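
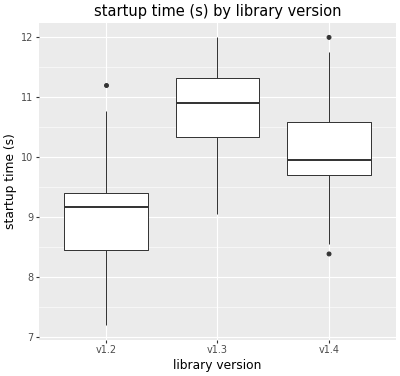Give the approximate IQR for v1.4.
Q3 ≈ 10.6, Q1 ≈ 9.8; IQR ≈ 0.8.

≈ 0.8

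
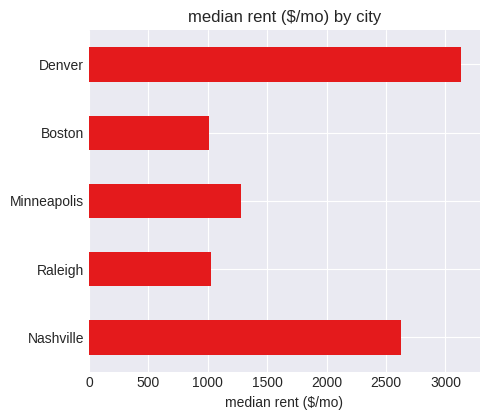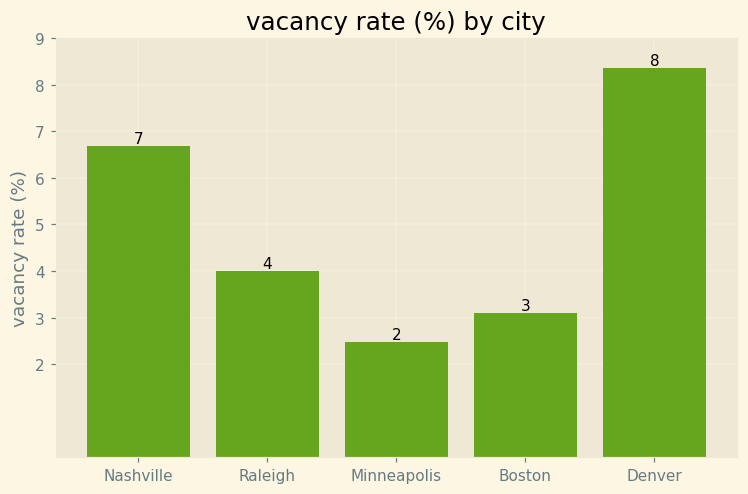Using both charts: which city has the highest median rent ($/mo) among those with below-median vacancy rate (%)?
Chart 2 median vacancy rate (%) ≈ 4; below-median cities: Minneapolis, Boston. Among those, Minneapolis has the highest median rent ($/mo) (≈ 1500).

Minneapolis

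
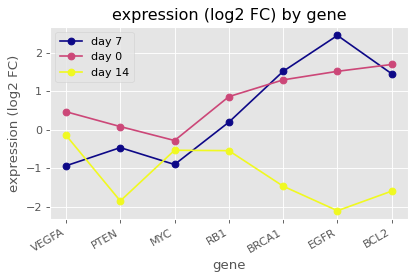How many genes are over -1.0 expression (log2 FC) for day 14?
3

Above -1.0: VEGFA, MYC, RB1.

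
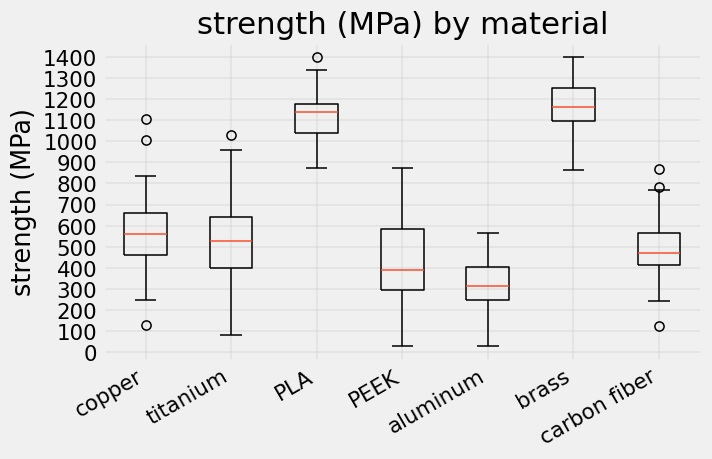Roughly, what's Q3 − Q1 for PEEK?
≈ 300

Q3 ≈ 600, Q1 ≈ 300; IQR ≈ 300.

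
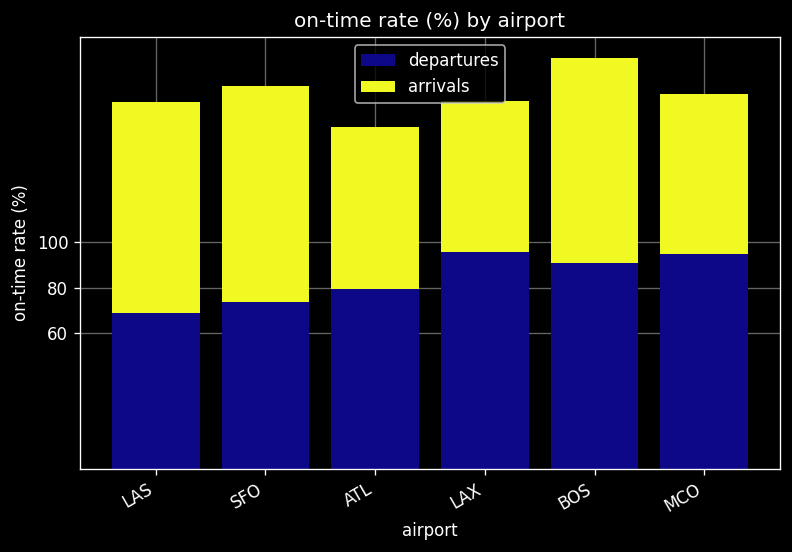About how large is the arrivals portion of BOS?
≈ 80

arrivals top ≈ 180, bottom ≈ 100; segment ≈ 80.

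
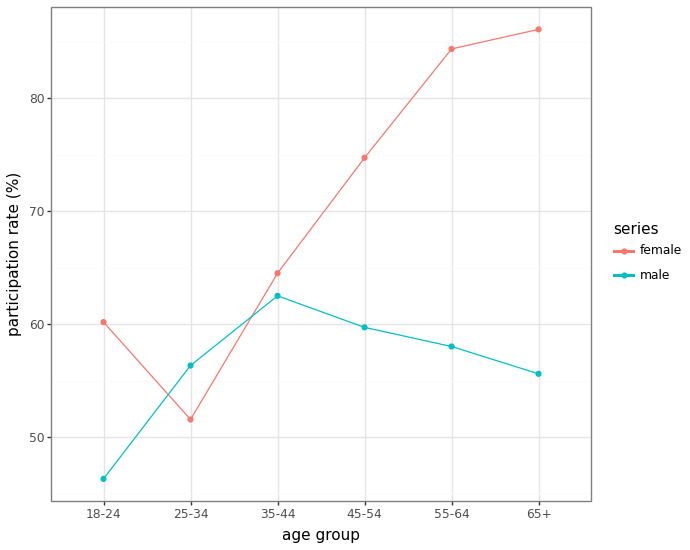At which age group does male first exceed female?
18-24: male ≈ 45 vs female ≈ 60 (not yet); 25-34: male ≈ 55 vs female ≈ 50 (first crossover).

25-34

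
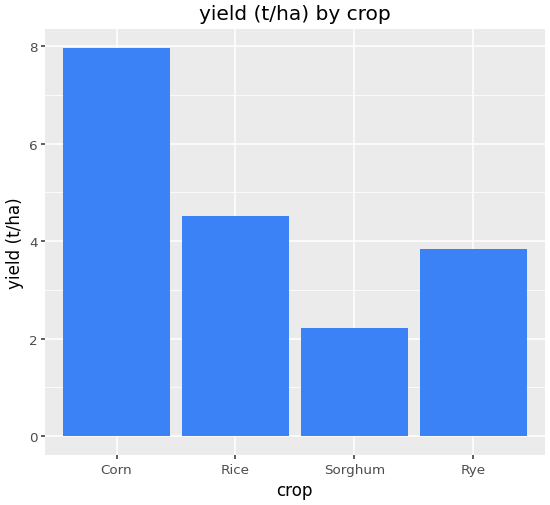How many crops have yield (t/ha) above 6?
1

Above 6: Corn.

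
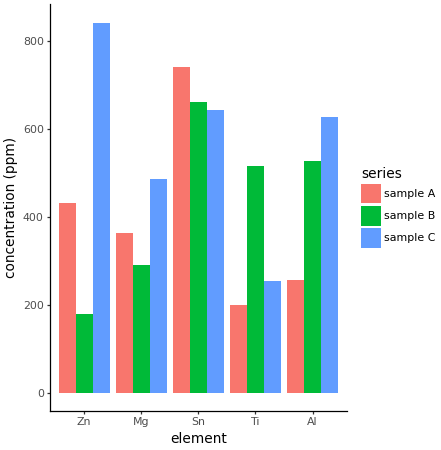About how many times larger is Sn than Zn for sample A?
≈ 1.75×

Sn ≈ 700, Zn ≈ 400; 700/400 ≈ 1.75.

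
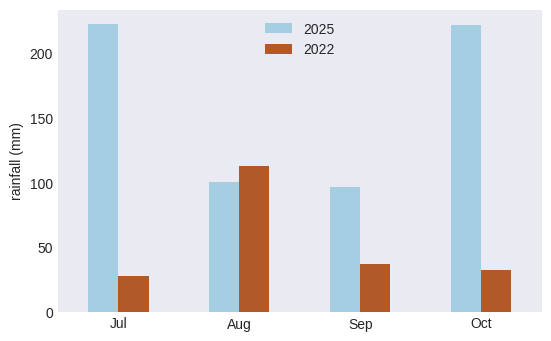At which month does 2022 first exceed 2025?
Jul: 2022 ≈ 20 vs 2025 ≈ 220 (not yet); Aug: 2022 ≈ 120 vs 2025 ≈ 100 (first crossover).

Aug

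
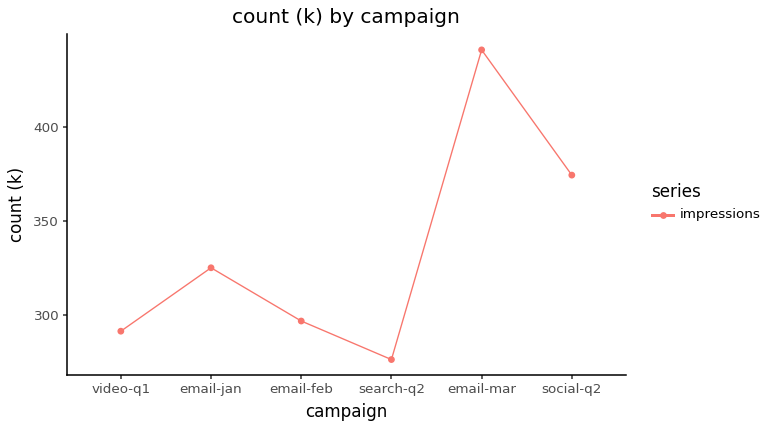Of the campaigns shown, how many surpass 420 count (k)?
1

Above 420: email-mar.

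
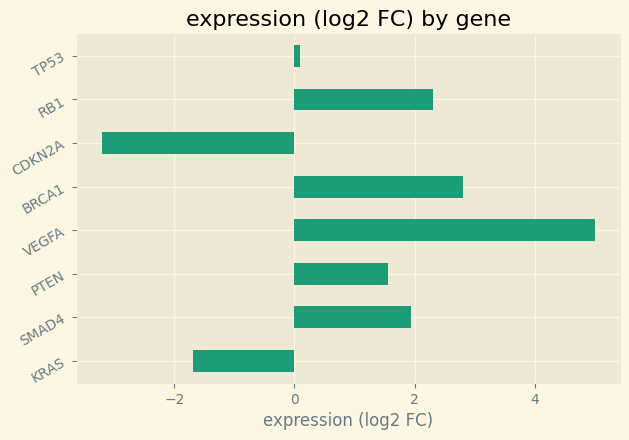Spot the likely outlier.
CDKN2A

CDKN2A ≈ -3; the rest sit between ≈ -2 and ≈ 5.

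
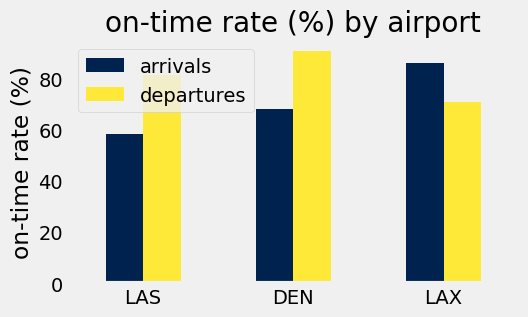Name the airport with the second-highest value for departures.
Top 3 for departures: DEN ≈ 90, LAS ≈ 80, LAX ≈ 70.

LAS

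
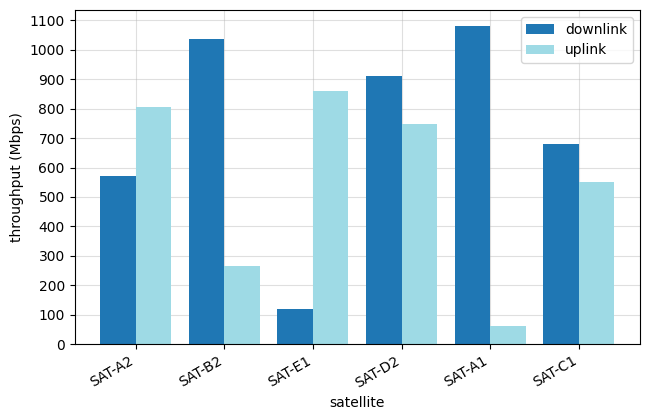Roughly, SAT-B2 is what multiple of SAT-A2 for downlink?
SAT-B2 ≈ 1000, SAT-A2 ≈ 600; 1000/600 ≈ 1.67.

≈ 1.67×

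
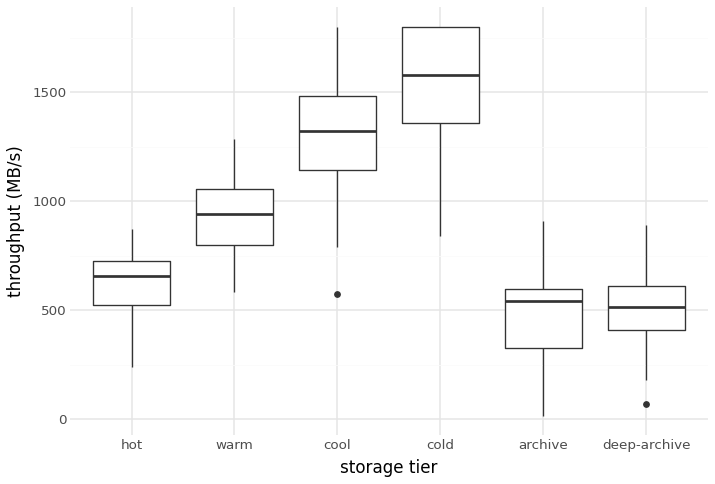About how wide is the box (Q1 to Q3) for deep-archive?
≈ 200

Q3 ≈ 600, Q1 ≈ 400; IQR ≈ 200.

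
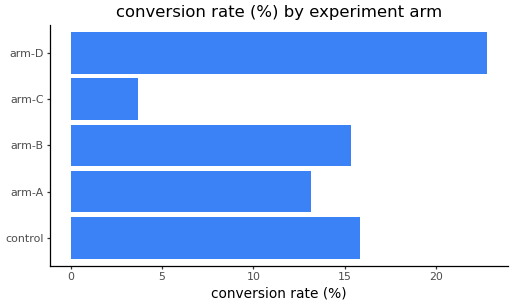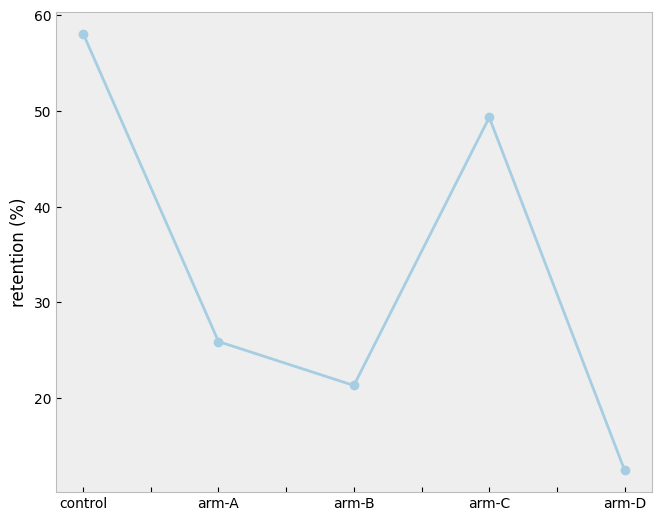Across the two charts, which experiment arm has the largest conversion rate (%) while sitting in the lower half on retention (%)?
Chart 2 median retention (%) ≈ 30; below-median experiment arms: arm-B, arm-D. Among those, arm-D has the highest conversion rate (%) (≈ 25).

arm-D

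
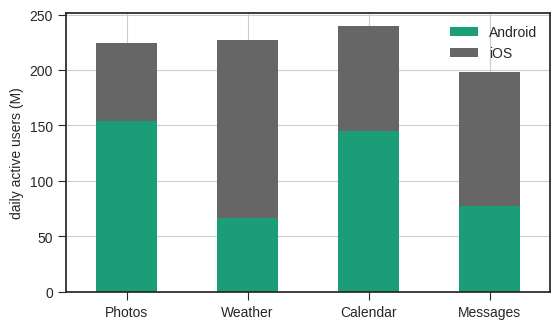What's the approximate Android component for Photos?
≈ 160

Android top ≈ 160, bottom ≈ 0; segment ≈ 160.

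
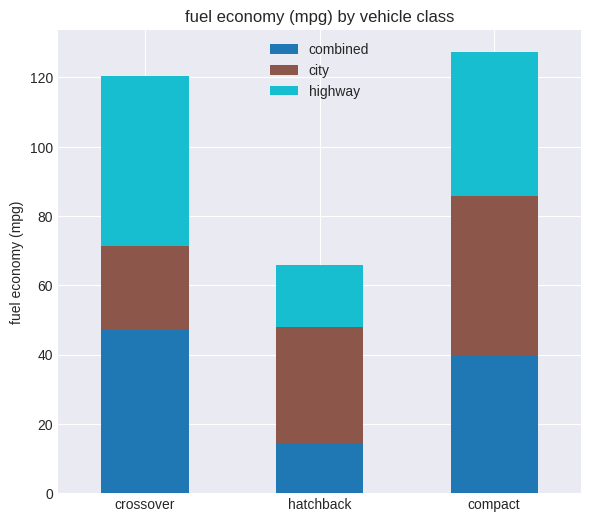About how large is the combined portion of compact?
combined top ≈ 40, bottom ≈ 0; segment ≈ 40.

≈ 40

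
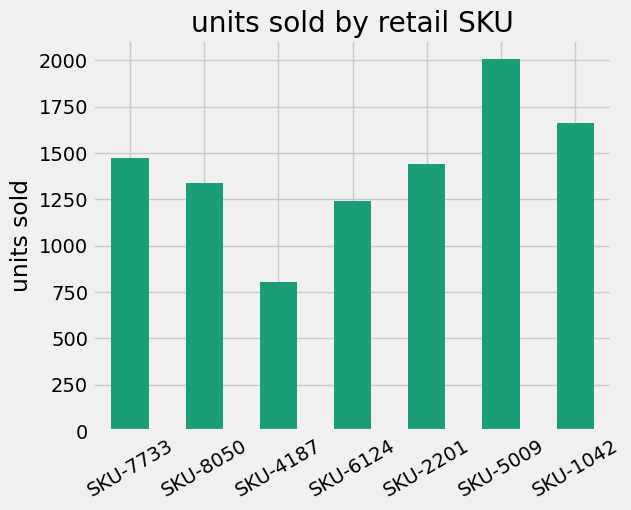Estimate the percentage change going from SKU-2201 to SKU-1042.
≈ +14.3%

SKU-2201 ≈ 1400, SKU-1042 ≈ 1600; (1600 − 1400) / 1400 ≈ +14.3%.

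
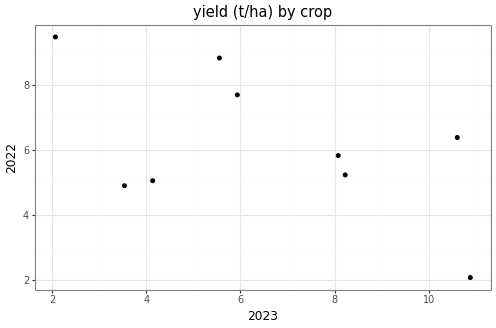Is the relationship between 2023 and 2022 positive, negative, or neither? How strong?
negative, moderate

Points are negatively correlated; moderate (|r| ≈ 0.6).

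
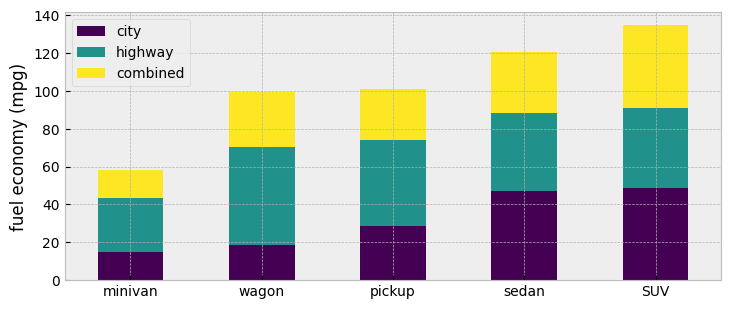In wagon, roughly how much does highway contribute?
≈ 60

highway top ≈ 80, bottom ≈ 20; segment ≈ 60.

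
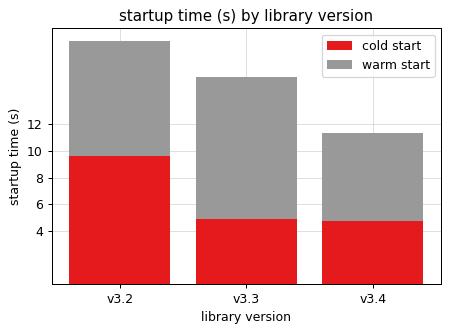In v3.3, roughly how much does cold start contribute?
cold start top ≈ 4, bottom ≈ 0; segment ≈ 4.

≈ 4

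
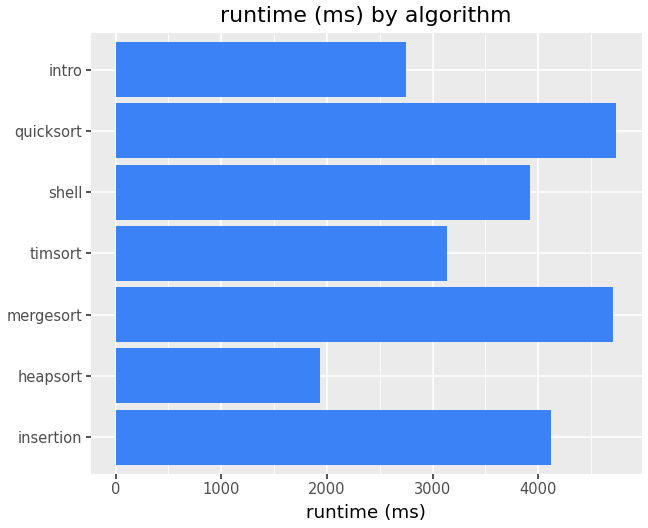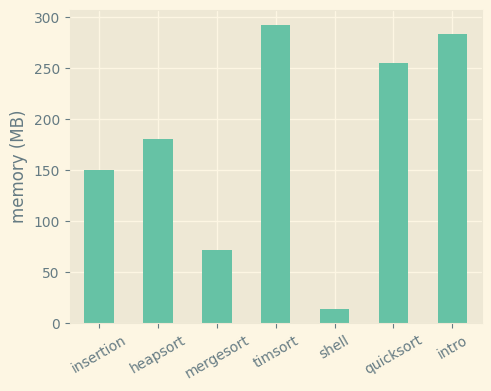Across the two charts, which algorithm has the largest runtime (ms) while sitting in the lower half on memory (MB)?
Chart 2 median memory (MB) ≈ 200; below-median algorithms: insertion, mergesort, shell. Among those, mergesort has the highest runtime (ms) (≈ 4500).

mergesort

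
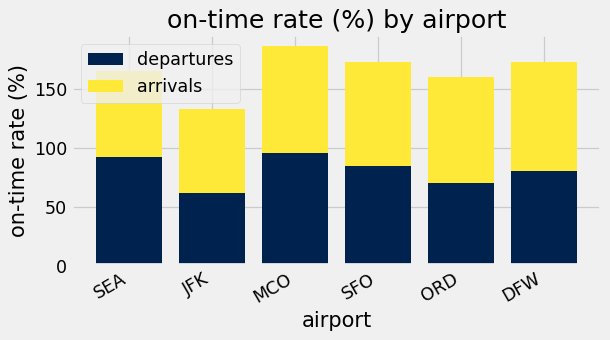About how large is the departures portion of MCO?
≈ 100

departures top ≈ 100, bottom ≈ 0; segment ≈ 100.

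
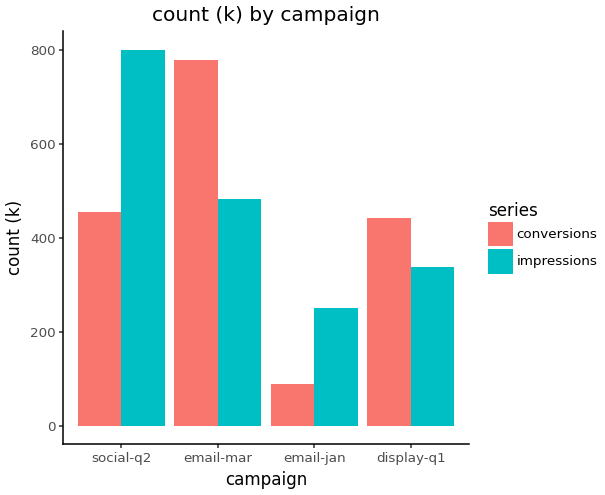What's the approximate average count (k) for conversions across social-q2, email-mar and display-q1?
(500 + 800 + 400) / 3 ≈ 567.

≈ 567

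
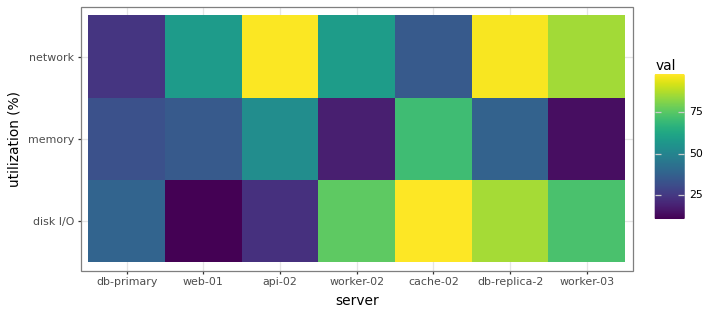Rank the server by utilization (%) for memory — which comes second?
api-02

Top 3 for memory: cache-02 ≈ 70, api-02 ≈ 50, db-replica-2 ≈ 40.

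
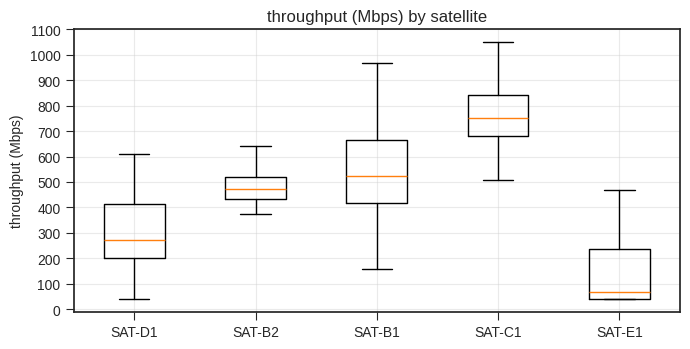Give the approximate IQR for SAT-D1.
Q3 ≈ 400, Q1 ≈ 200; IQR ≈ 200.

≈ 200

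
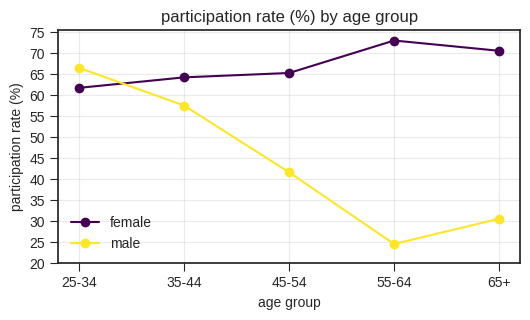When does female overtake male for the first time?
35-44

25-34: female ≈ 60 vs male ≈ 65 (not yet); 35-44: female ≈ 65 vs male ≈ 60 (first crossover).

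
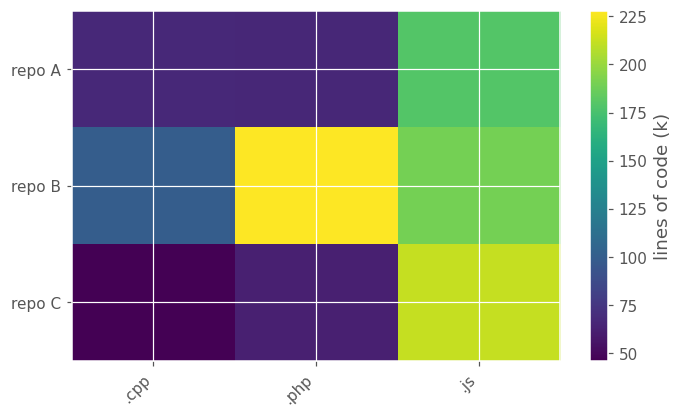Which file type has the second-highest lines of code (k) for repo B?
.js

Top 3 for repo B: .php ≈ 220, .js ≈ 180, .cpp ≈ 100.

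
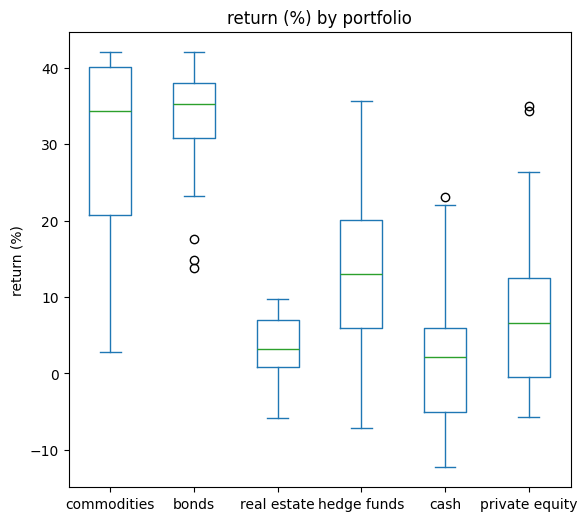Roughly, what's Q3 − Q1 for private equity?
Q3 ≈ 15, Q1 ≈ 0; IQR ≈ 15.

≈ 15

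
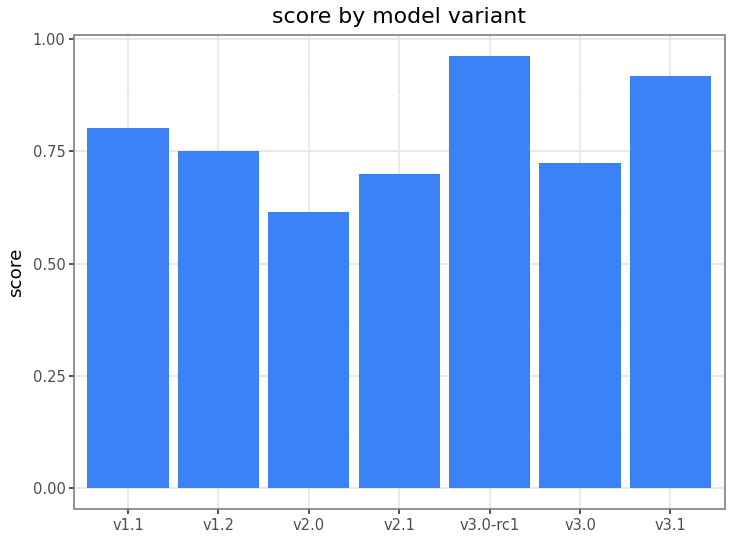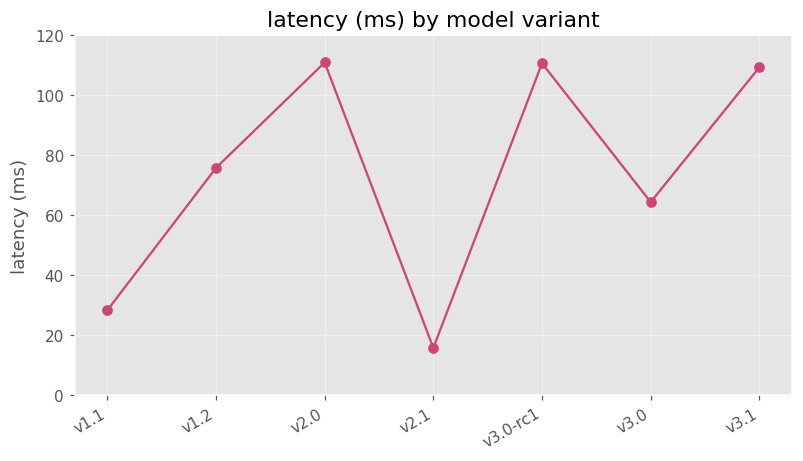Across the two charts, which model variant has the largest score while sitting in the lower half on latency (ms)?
v1.1

Chart 2 median latency (ms) ≈ 80; below-median model variants: v1.1, v2.1, v3.0. Among those, v1.1 has the highest score (≈ 0.8).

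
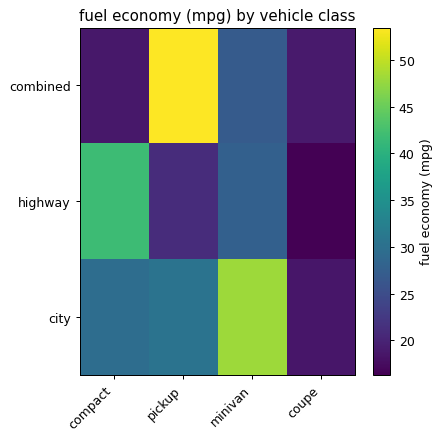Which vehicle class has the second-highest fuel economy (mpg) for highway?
minivan

Top 3 for highway: compact ≈ 40, minivan ≈ 30, pickup ≈ 20.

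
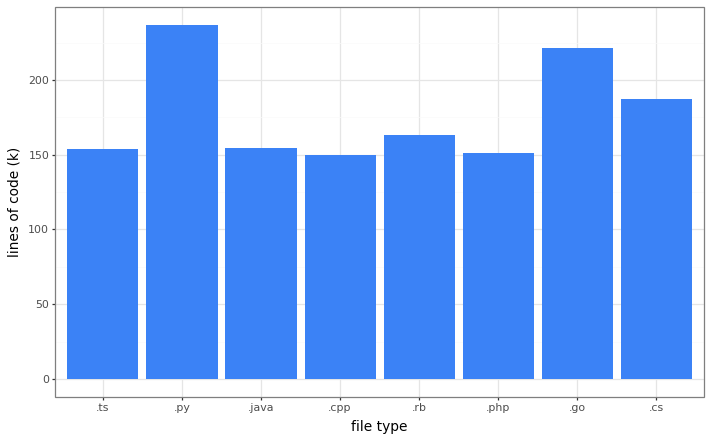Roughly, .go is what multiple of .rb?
.go ≈ 220, .rb ≈ 160; 220/160 ≈ 1.38.

≈ 1.38×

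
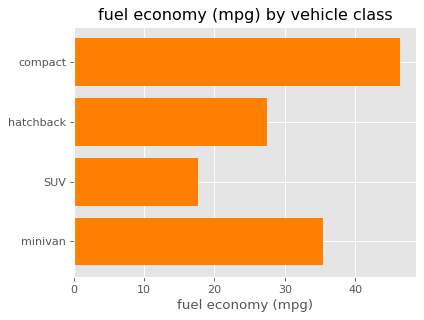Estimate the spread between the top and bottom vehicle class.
≈ 25

Max compact ≈ 45, min SUV ≈ 20; range ≈ 25.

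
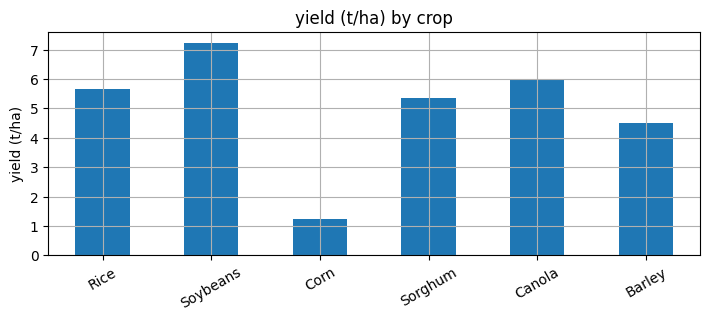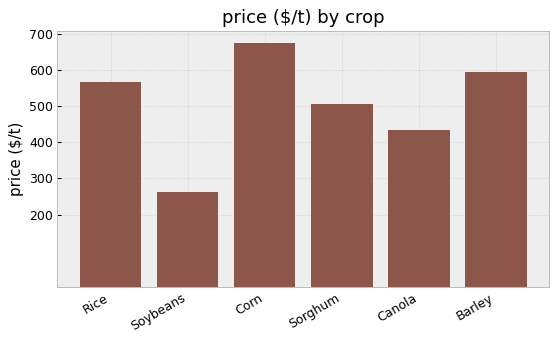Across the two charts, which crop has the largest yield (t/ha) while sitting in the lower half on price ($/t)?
Chart 2 median price ($/t) ≈ 500; below-median crops: Soybeans, Sorghum, Canola. Among those, Soybeans has the highest yield (t/ha) (≈ 7).

Soybeans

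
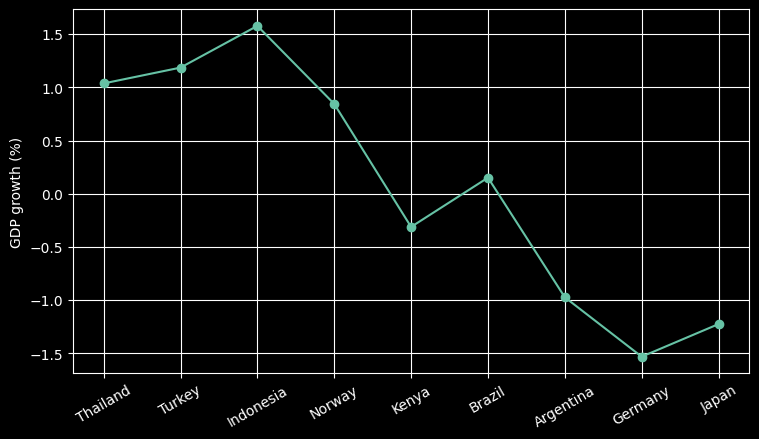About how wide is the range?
≈ 3.0

Max Indonesia ≈ 1.5, min Germany ≈ -1.5; range ≈ 3.0.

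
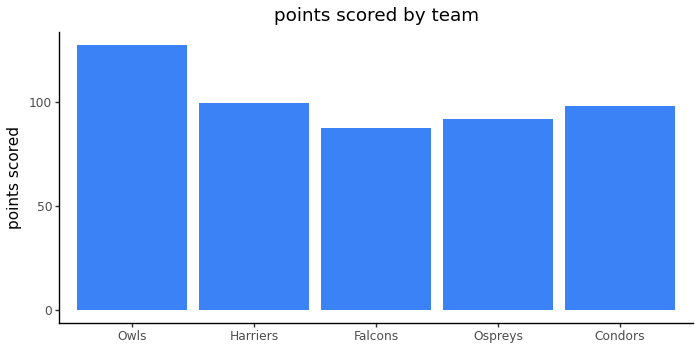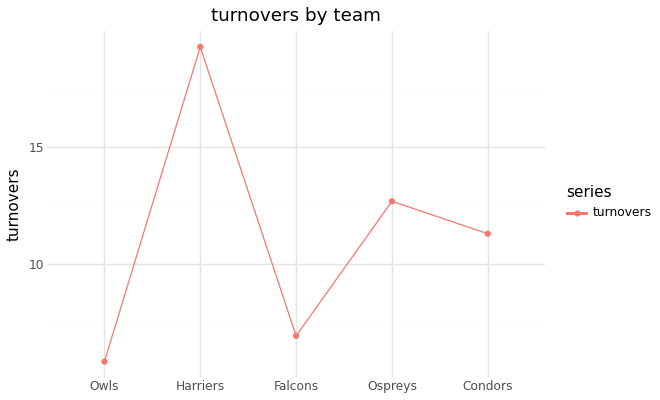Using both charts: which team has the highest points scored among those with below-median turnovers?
Owls

Chart 2 median turnovers ≈ 12; below-median teams: Owls, Falcons. Among those, Owls has the highest points scored (≈ 120).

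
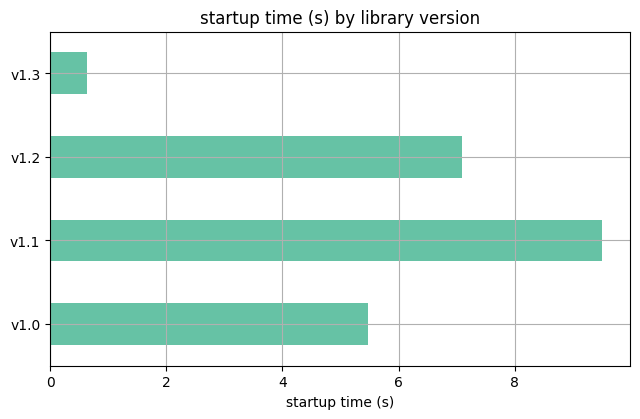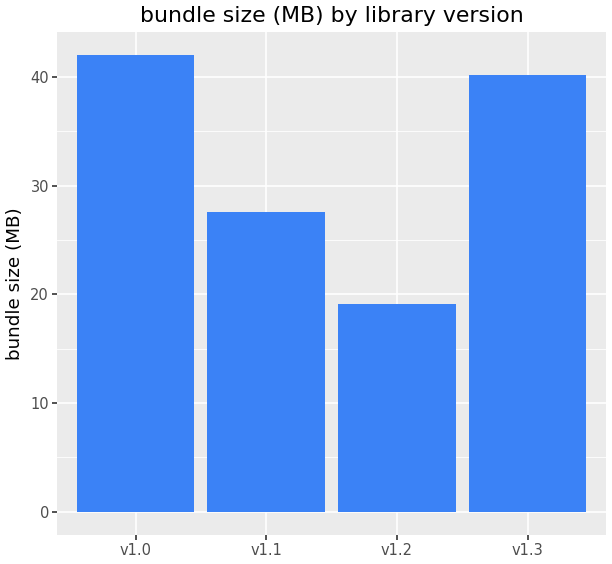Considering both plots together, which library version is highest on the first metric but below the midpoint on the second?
Chart 2 median bundle size (MB) ≈ 35; below-median library versions: v1.1, v1.2. Among those, v1.1 has the highest startup time (s) (≈ 10).

v1.1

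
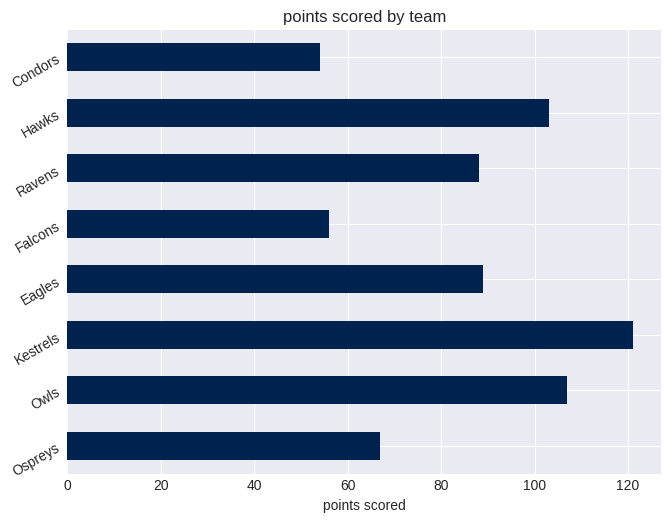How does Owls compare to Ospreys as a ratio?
≈ 1.67×

Owls ≈ 100, Ospreys ≈ 60; 100/60 ≈ 1.67.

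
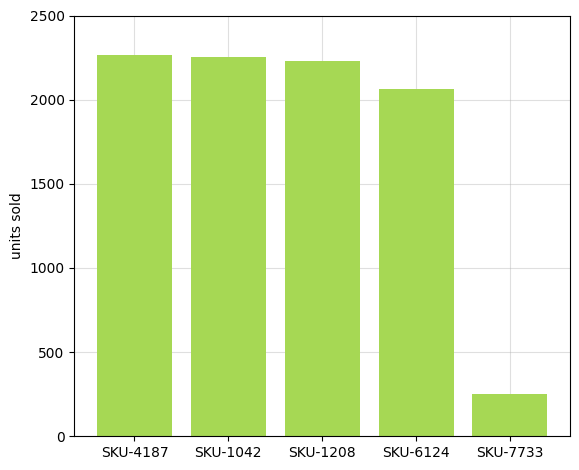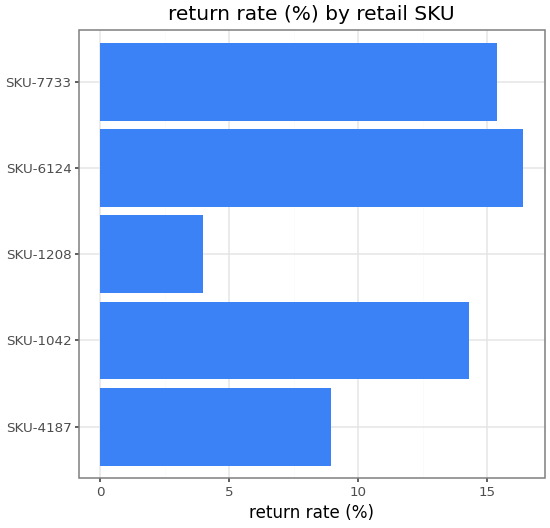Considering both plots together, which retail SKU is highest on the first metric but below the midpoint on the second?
Chart 2 median return rate (%) ≈ 14; below-median retail SKUs: SKU-4187, SKU-1208. Among those, SKU-4187 has the highest units sold (≈ 2500).

SKU-4187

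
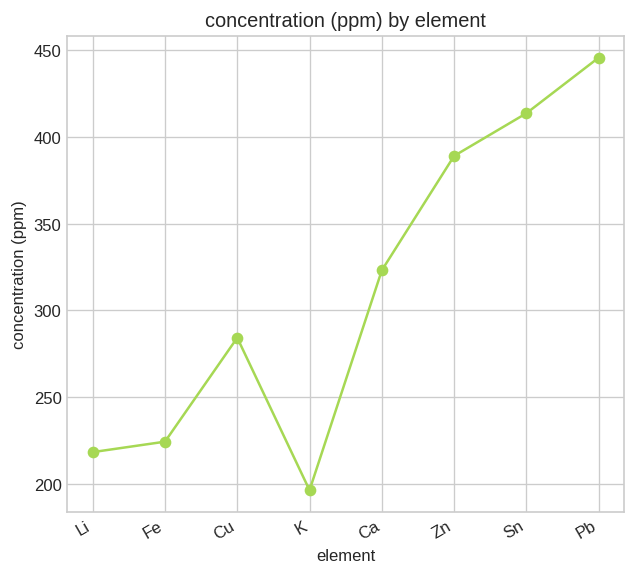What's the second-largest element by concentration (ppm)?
Sn

Top 3: Pb ≈ 450, Sn ≈ 425, Zn ≈ 400.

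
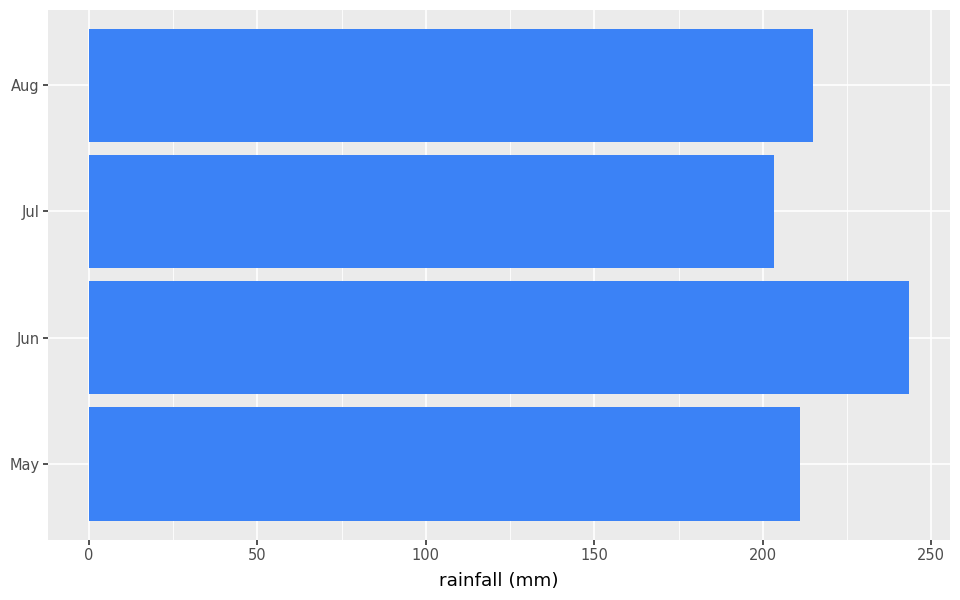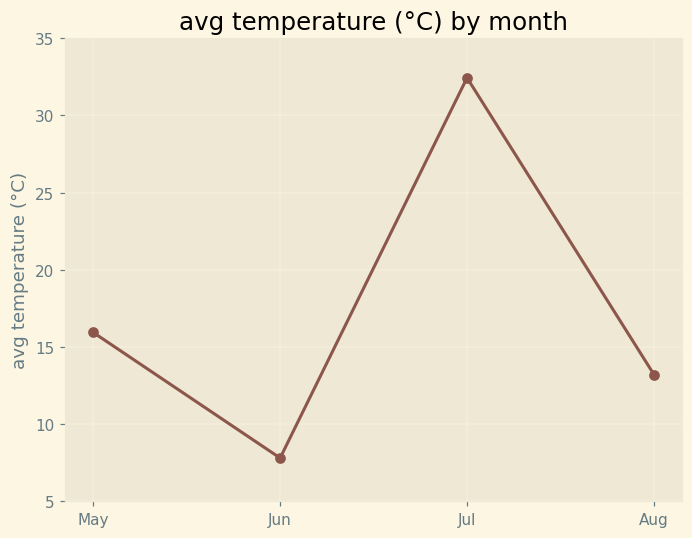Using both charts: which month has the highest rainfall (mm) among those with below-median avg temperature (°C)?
Jun

Chart 2 median avg temperature (°C) ≈ 15; below-median months: Jun, Aug. Among those, Jun has the highest rainfall (mm) (≈ 250).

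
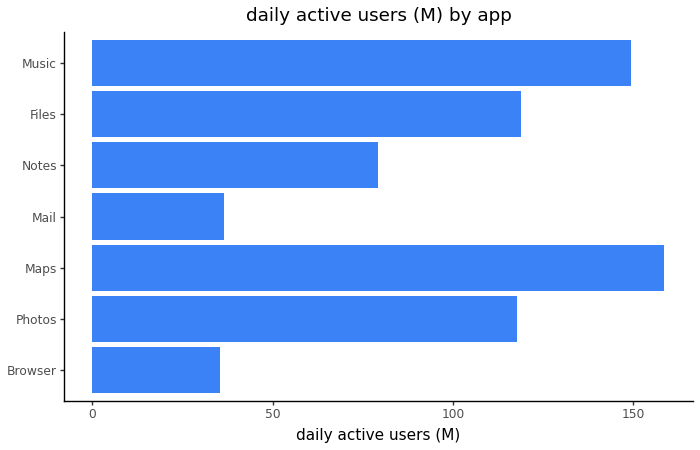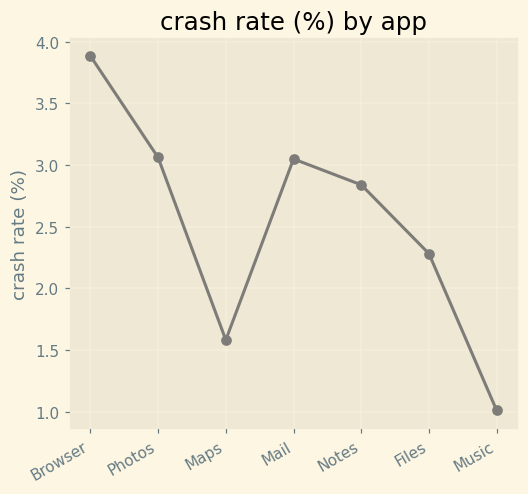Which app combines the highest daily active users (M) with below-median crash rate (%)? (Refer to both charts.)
Maps

Chart 2 median crash rate (%) ≈ 3; below-median apps: Maps, Files, Music. Among those, Maps has the highest daily active users (M) (≈ 160).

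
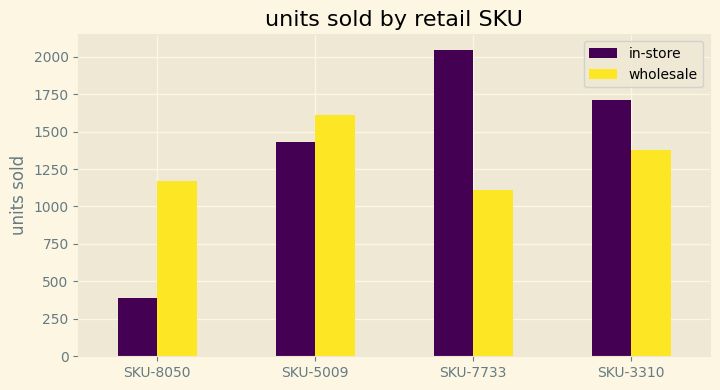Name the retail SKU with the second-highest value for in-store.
SKU-3310

Top 3 for in-store: SKU-7733 ≈ 2000, SKU-3310 ≈ 1800, SKU-5009 ≈ 1400.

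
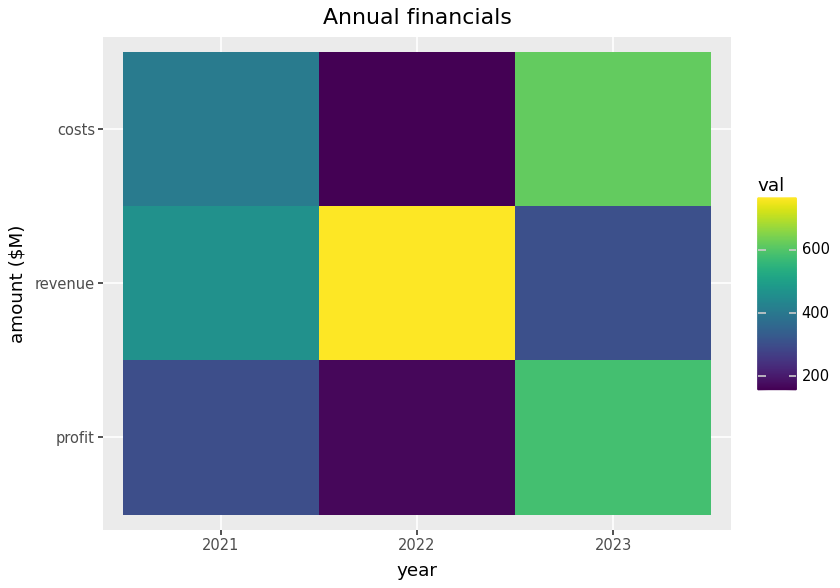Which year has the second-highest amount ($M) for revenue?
Top 3 for revenue: 2022 ≈ 800, 2021 ≈ 500, 2023 ≈ 300.

2021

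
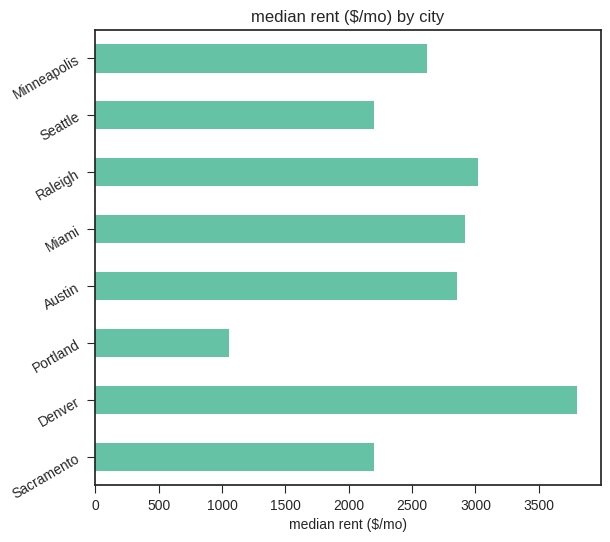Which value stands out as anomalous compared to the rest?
Portland ≈ 1000; the rest sit between ≈ 2000 and ≈ 4000.

Portland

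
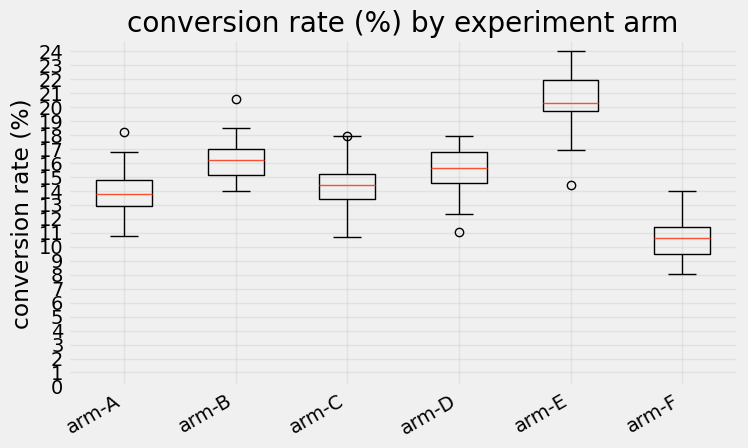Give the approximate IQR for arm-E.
Q3 ≈ 22, Q1 ≈ 20; IQR ≈ 2.

≈ 2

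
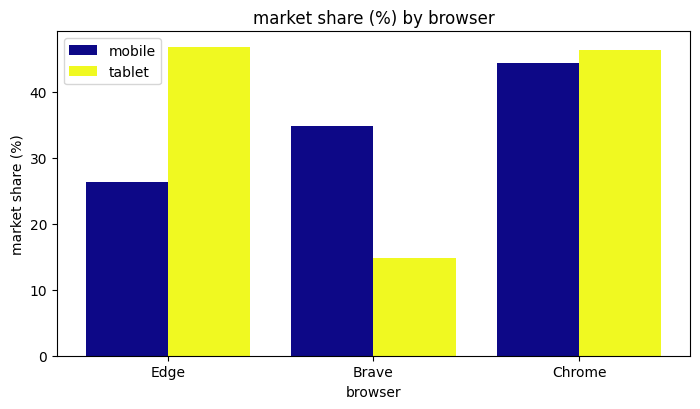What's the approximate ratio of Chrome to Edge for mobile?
≈ 1.8×

Chrome ≈ 45, Edge ≈ 25; 45/25 ≈ 1.8.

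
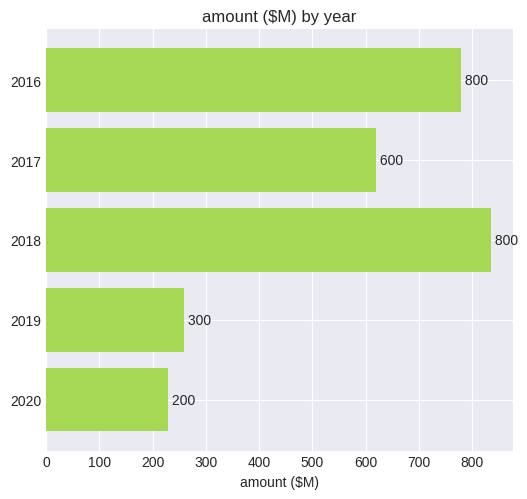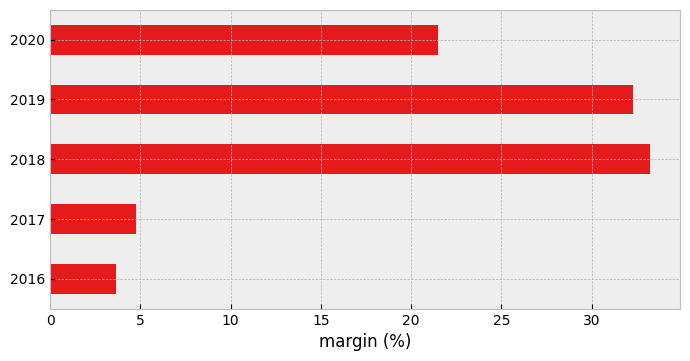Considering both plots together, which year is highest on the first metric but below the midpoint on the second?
2016

Chart 2 median margin (%) ≈ 20; below-median years: 2016, 2017. Among those, 2016 has the highest amount ($M) (≈ 800).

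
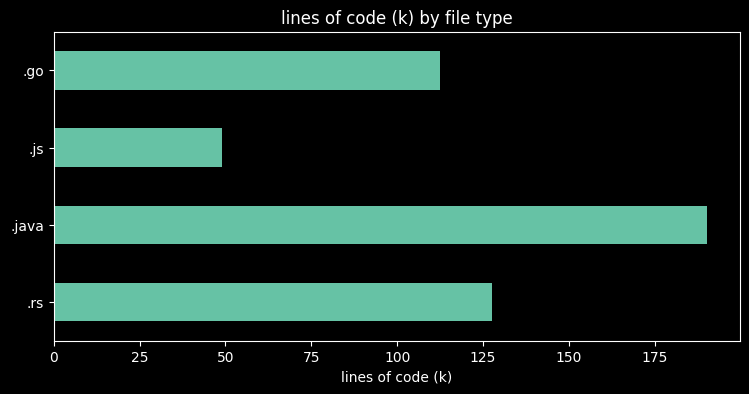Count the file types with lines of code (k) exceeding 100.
3

Above 100: .rs, .java, .go.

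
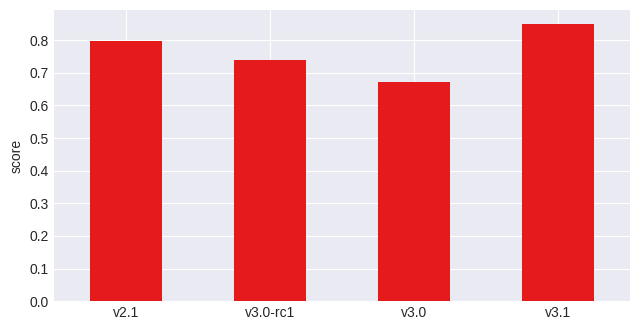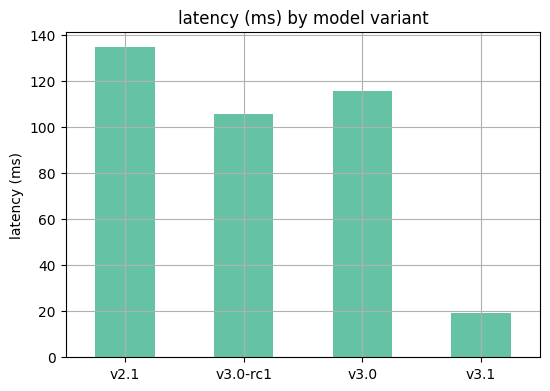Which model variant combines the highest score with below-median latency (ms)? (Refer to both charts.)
v3.1

Chart 2 median latency (ms) ≈ 120; below-median model variants: v3.0-rc1, v3.1. Among those, v3.1 has the highest score (≈ 0.9).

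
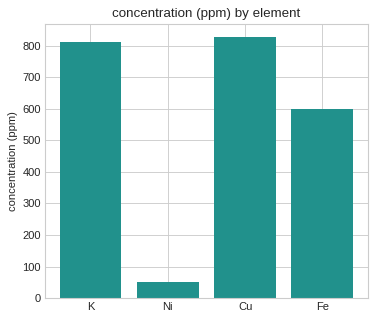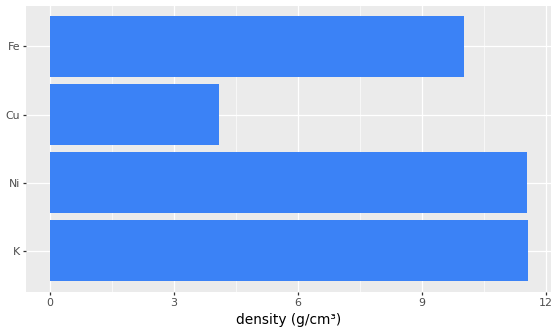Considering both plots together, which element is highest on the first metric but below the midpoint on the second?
Cu

Chart 2 median density (g/cm³) ≈ 10; below-median elements: Cu, Fe. Among those, Cu has the highest concentration (ppm) (≈ 800).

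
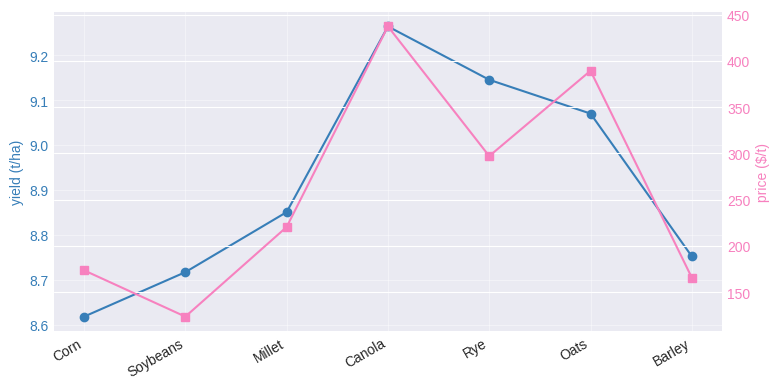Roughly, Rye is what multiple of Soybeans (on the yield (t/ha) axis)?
Rye ≈ 9.1, Soybeans ≈ 8.7; 9.1/8.7 ≈ 1.05.

≈ 1.05×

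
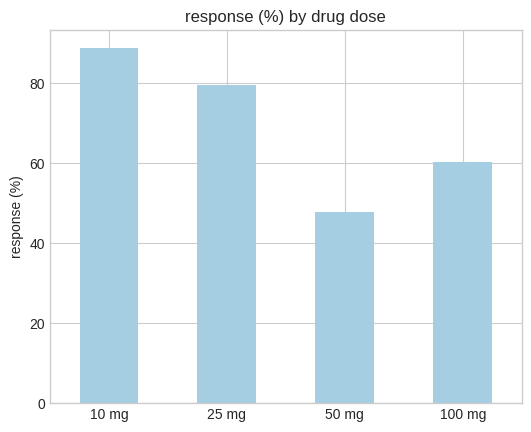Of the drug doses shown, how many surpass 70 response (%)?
2

Above 70: 10 mg, 25 mg.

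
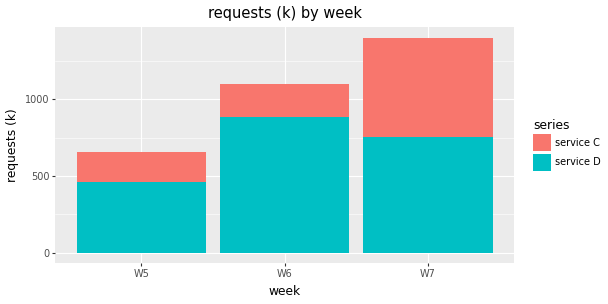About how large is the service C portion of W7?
service C top ≈ 1400, bottom ≈ 800; segment ≈ 600.

≈ 600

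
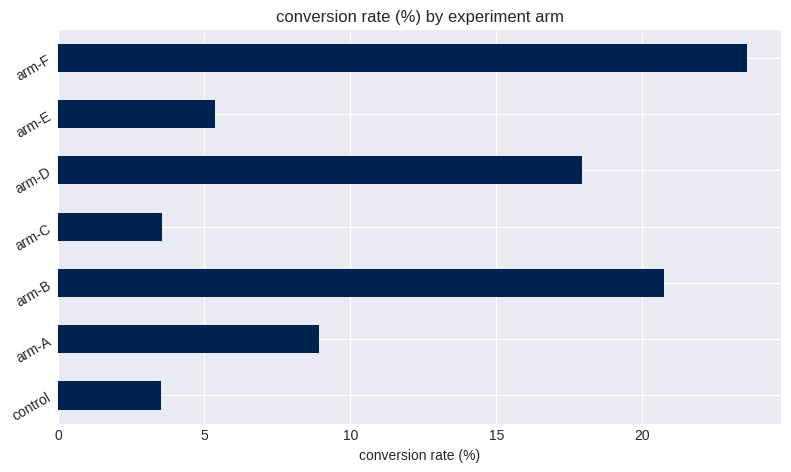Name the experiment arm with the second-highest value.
Top 3: arm-F ≈ 24, arm-B ≈ 20, arm-D ≈ 18.

arm-B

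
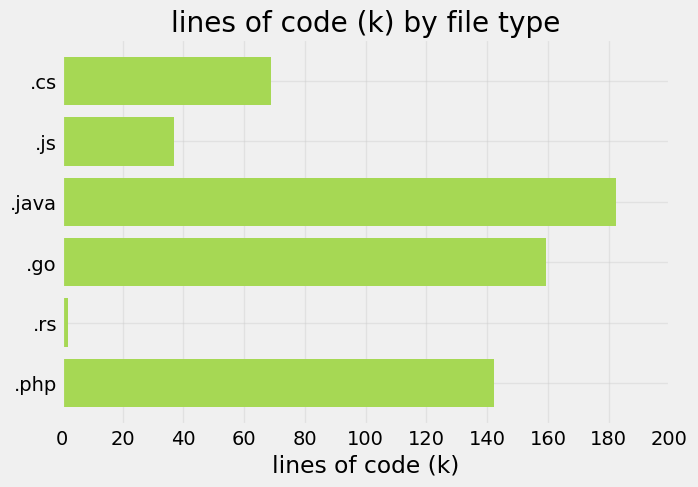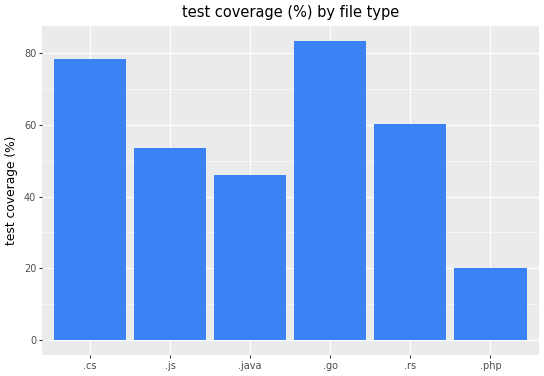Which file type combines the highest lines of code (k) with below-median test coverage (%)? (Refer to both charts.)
Chart 2 median test coverage (%) ≈ 60; below-median file types: .js, .java, .php. Among those, .java has the highest lines of code (k) (≈ 180).

.java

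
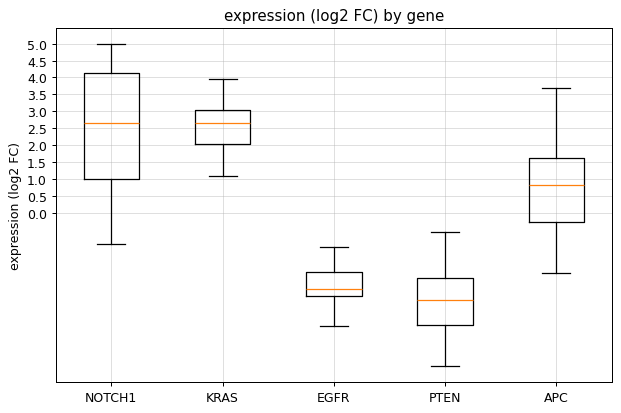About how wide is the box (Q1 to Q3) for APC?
≈ 2.0

Q3 ≈ 1.5, Q1 ≈ -0.5; IQR ≈ 2.0.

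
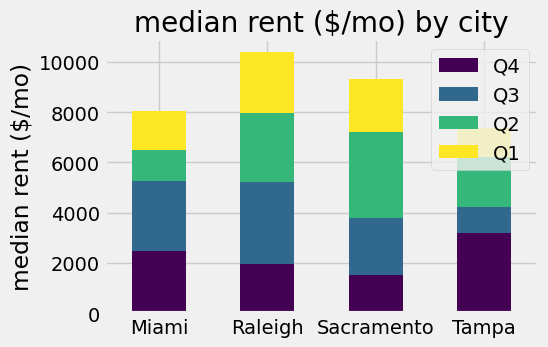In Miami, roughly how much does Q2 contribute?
Q2 top ≈ 6000, bottom ≈ 5000; segment ≈ 1000.

≈ 1000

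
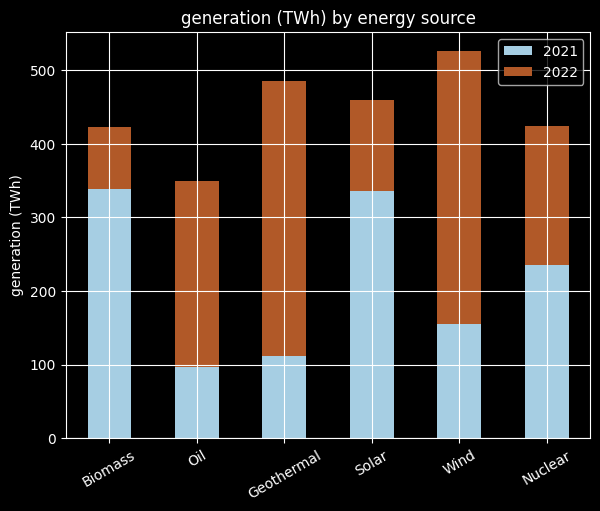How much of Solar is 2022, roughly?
2022 top ≈ 450, bottom ≈ 350; segment ≈ 100.

≈ 100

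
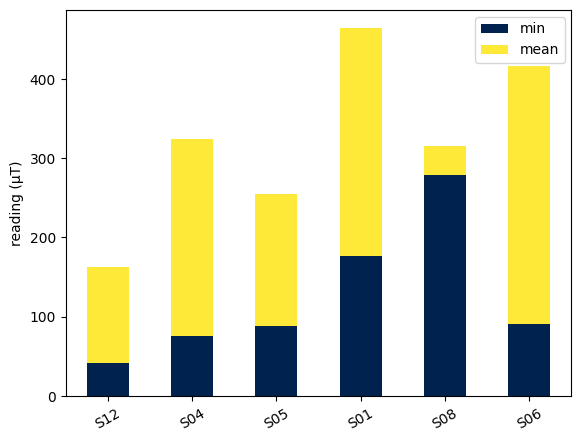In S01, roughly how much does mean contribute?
≈ 250

mean top ≈ 450, bottom ≈ 200; segment ≈ 250.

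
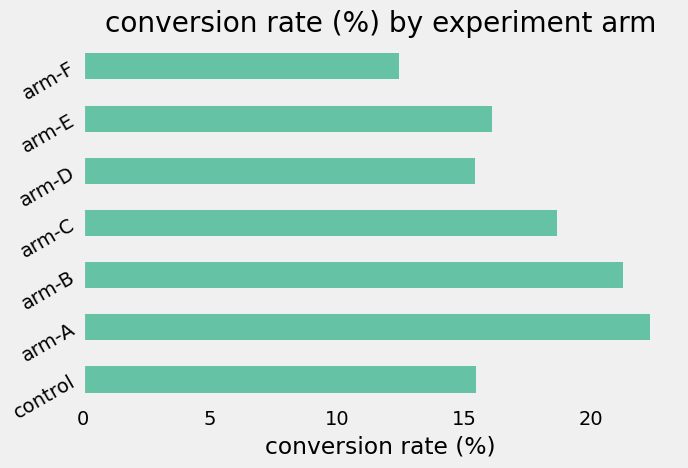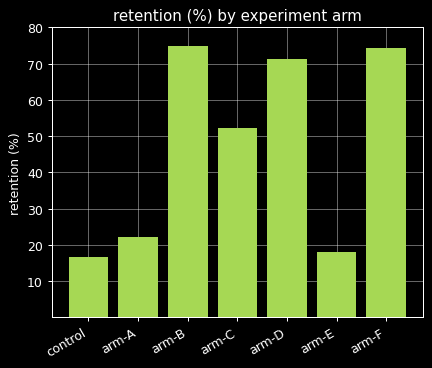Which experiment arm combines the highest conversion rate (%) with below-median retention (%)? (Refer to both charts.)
arm-A

Chart 2 median retention (%) ≈ 50; below-median experiment arms: control, arm-A, arm-E. Among those, arm-A has the highest conversion rate (%) (≈ 20).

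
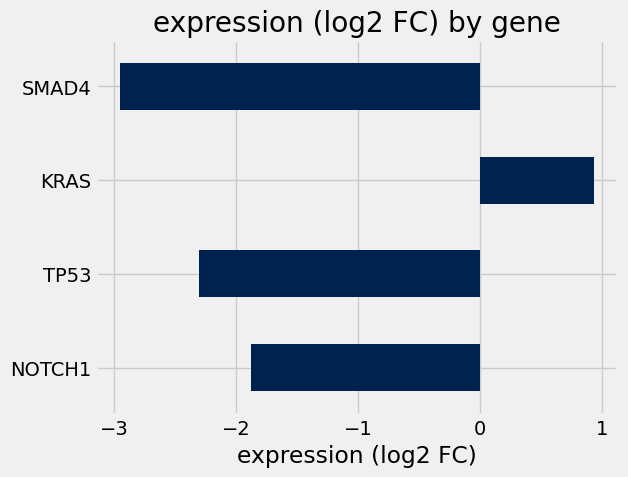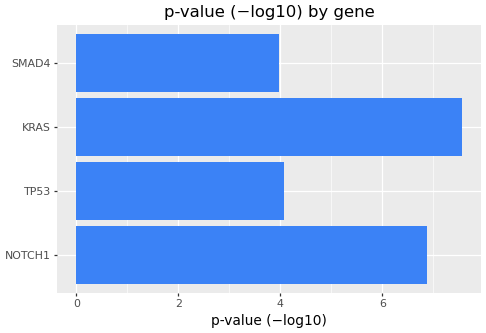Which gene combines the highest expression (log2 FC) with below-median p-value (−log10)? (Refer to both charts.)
Chart 2 median p-value (−log10) ≈ 5; below-median genes: TP53, SMAD4. Among those, TP53 has the highest expression (log2 FC) (≈ -2.3).

TP53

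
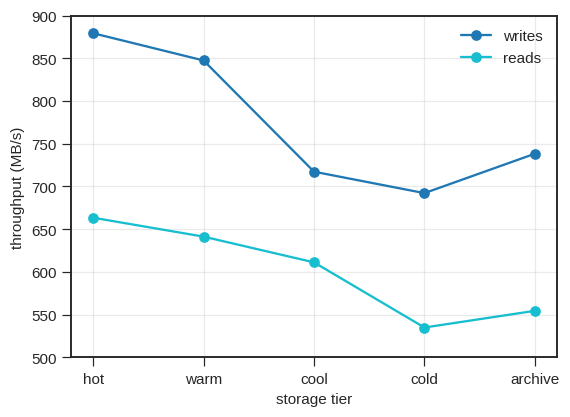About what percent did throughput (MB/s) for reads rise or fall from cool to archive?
≈ -8.3%

cool ≈ 600, archive ≈ 550; (550 − 600) / 600 ≈ -8.3%.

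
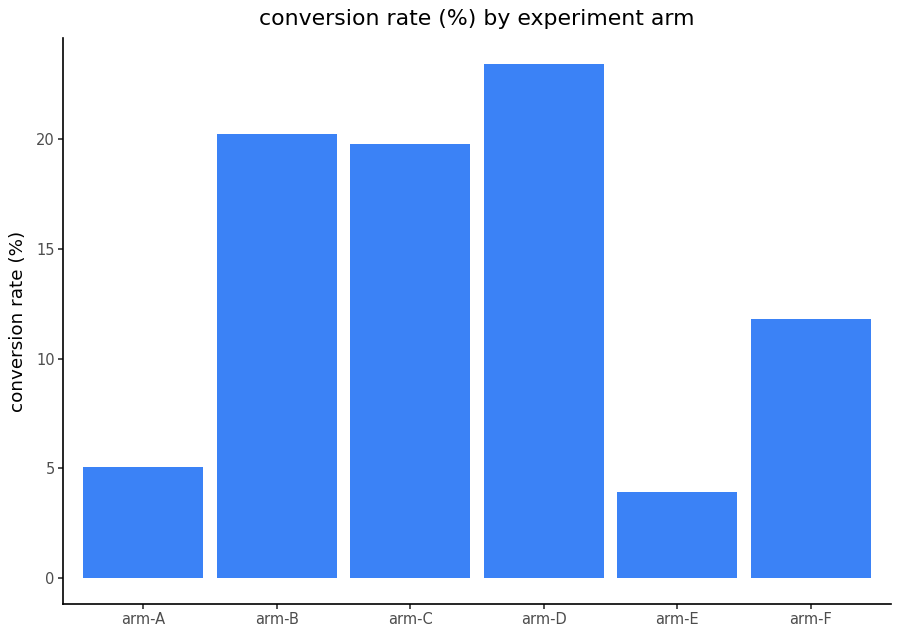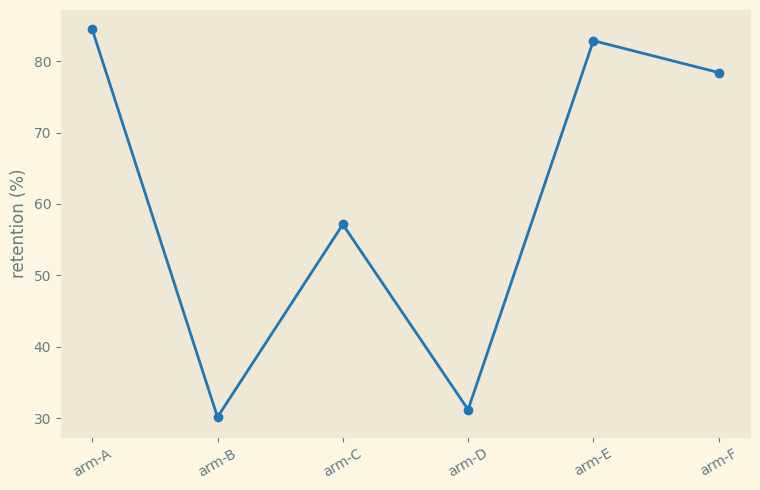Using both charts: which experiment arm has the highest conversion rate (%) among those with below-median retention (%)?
Chart 2 median retention (%) ≈ 70; below-median experiment arms: arm-B, arm-C, arm-D. Among those, arm-D has the highest conversion rate (%) (≈ 25).

arm-D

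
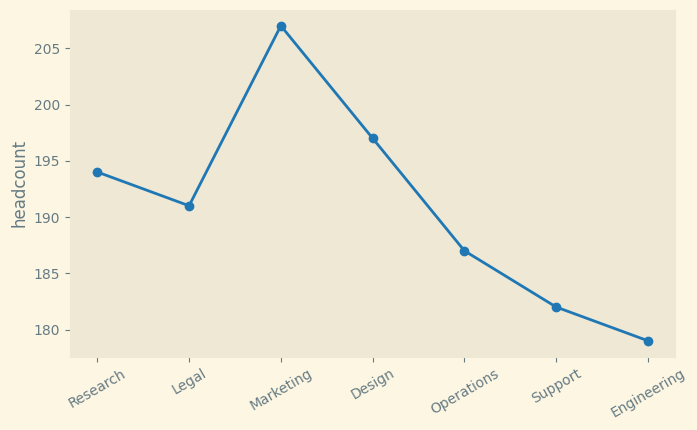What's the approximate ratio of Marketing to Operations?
Marketing ≈ 205, Operations ≈ 185; 205/185 ≈ 1.11.

≈ 1.11×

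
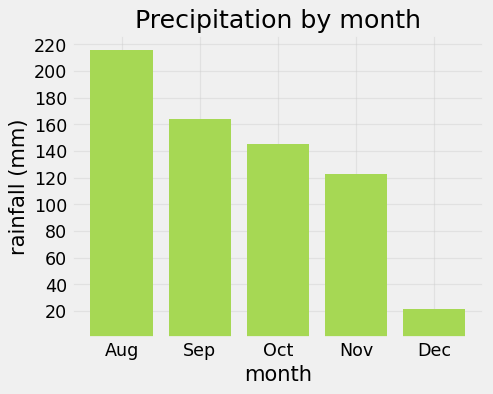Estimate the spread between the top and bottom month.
≈ 200

Max Aug ≈ 220, min Dec ≈ 20; range ≈ 200.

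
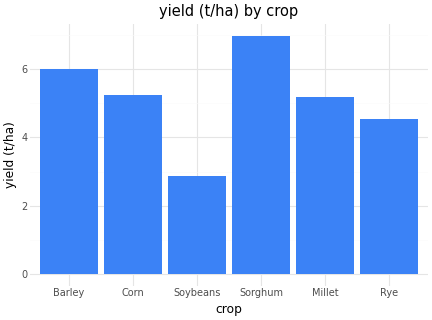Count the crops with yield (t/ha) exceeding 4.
5

Above 4: Barley, Corn, Sorghum, Millet, Rye.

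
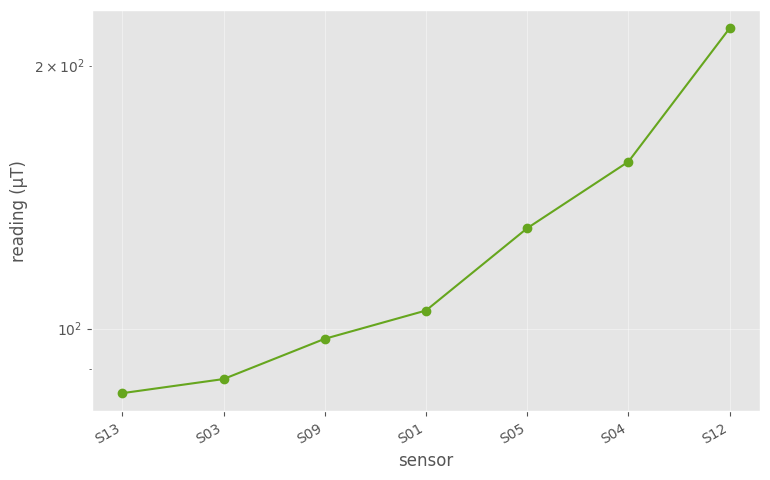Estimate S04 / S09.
≈ 1.6×

S04 ≈ 160, S09 ≈ 100; 160/100 ≈ 1.6.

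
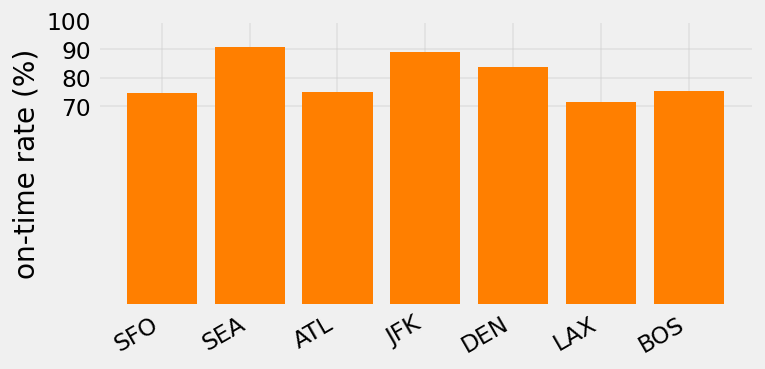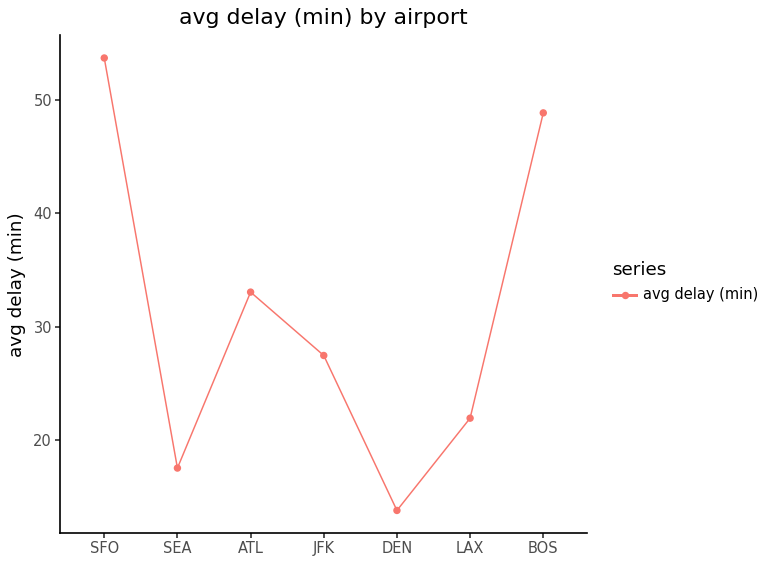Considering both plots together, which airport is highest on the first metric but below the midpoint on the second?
Chart 2 median avg delay (min) ≈ 25; below-median airports: SEA, DEN, LAX. Among those, SEA has the highest on-time rate (%) (≈ 90).

SEA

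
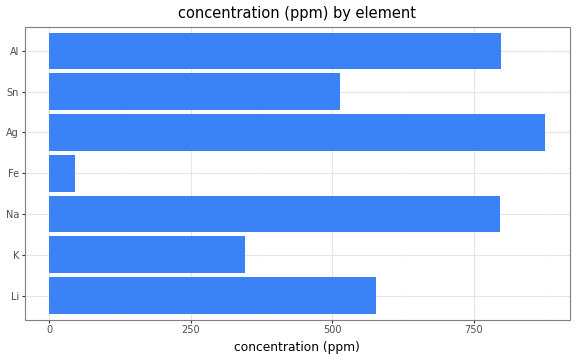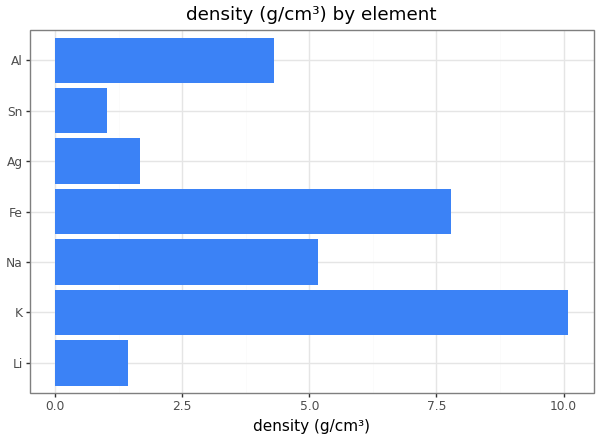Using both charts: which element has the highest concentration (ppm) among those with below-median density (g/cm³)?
Chart 2 median density (g/cm³) ≈ 4; below-median elements: Li, Ag, Sn. Among those, Ag has the highest concentration (ppm) (≈ 900).

Ag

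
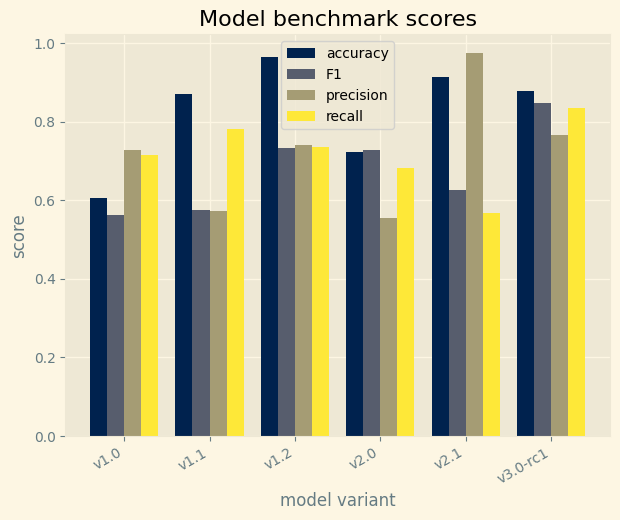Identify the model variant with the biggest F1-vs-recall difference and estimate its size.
v1.1: F1 ≈ 0.6, recall ≈ 0.8 → gap ≈ 0.2. Next-largest (v1.0) is only ≈ 0.1.

v1.1, ≈ 0.2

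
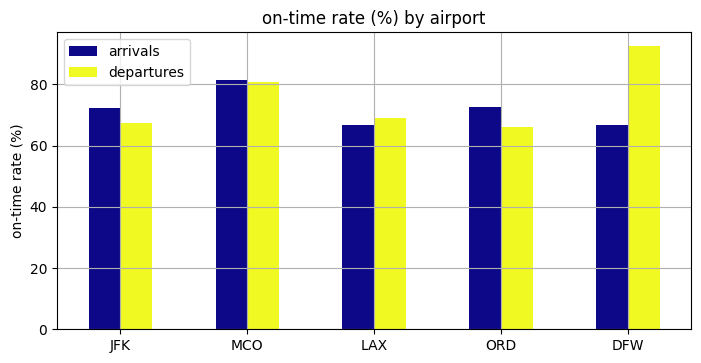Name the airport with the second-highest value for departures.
Top 3 for departures: DFW ≈ 90, MCO ≈ 80, LAX ≈ 70.

MCO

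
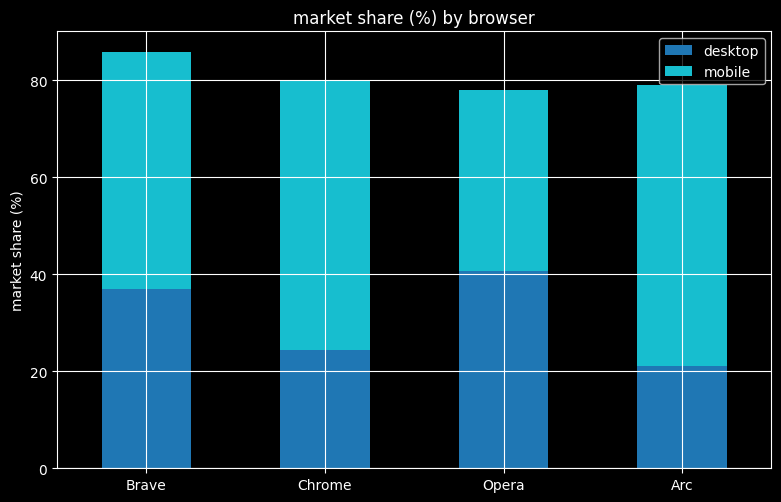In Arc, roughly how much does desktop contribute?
≈ 20

desktop top ≈ 20, bottom ≈ 0; segment ≈ 20.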